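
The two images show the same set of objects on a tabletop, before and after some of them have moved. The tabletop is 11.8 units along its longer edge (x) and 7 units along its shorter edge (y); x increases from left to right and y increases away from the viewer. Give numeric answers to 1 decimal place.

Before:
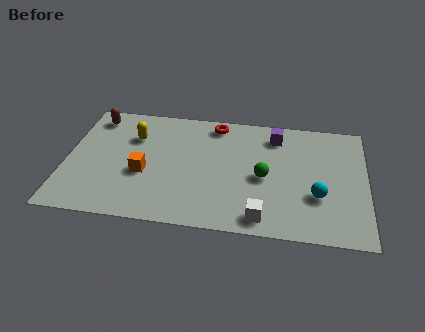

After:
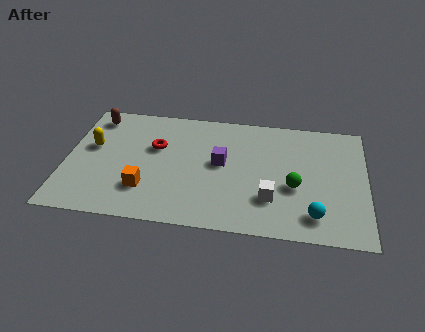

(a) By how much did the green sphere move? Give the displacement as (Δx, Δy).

(1.2, -0.4)

The green sphere was at about (7.8, 3.2) and moved to about (9.0, 2.8).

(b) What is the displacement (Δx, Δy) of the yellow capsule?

(-1.6, -0.8)

The yellow capsule was at about (2.6, 4.9) and moved to about (1.0, 4.1).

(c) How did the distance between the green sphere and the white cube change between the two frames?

-1.1

Before: roughly 2.3 units apart; after: 1.2. That's 1.1 units closer together.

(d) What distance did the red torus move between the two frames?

2.9

The red torus was near (5.8, 6.1) before and (3.5, 4.4) after, so it travelled √(2.3² + 1.7²) ≈ 2.9 units.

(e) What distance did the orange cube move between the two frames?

0.9

From (3.1, 2.8) to (3.2, 1.9), the orange cube covered √(0.1² + 0.9²) ≈ 0.9 units.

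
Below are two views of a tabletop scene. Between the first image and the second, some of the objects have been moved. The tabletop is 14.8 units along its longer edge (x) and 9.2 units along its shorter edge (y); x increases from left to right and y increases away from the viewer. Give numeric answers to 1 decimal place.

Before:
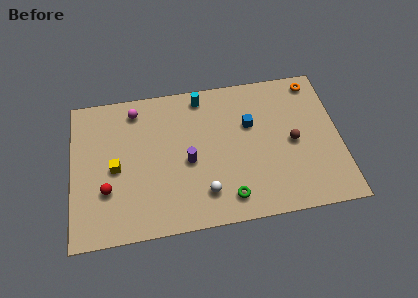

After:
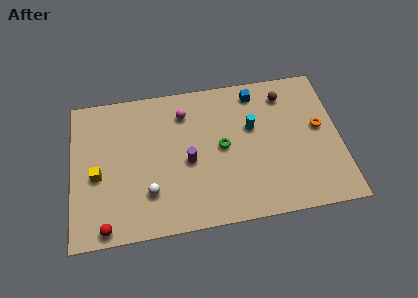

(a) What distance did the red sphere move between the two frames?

2.2

The red sphere was near (1.9, 3.0) before and (1.8, 0.8) after, so it travelled √(0.1² + 2.2²) ≈ 2.2 units.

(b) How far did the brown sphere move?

3.1

From (12.2, 4.4) to (11.9, 7.5), the brown sphere covered √(0.3² + 3.1²) ≈ 3.1 units.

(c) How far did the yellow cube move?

1.0

From (2.4, 4.3) to (1.4, 4.0), the yellow cube covered √(1.0² + 0.3²) ≈ 1.0 units.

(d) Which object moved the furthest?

the cyan cylinder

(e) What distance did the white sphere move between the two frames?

3.0

From (7.2, 2.0) to (4.2, 2.5), the white sphere covered √(3.0² + 0.5²) ≈ 3.0 units.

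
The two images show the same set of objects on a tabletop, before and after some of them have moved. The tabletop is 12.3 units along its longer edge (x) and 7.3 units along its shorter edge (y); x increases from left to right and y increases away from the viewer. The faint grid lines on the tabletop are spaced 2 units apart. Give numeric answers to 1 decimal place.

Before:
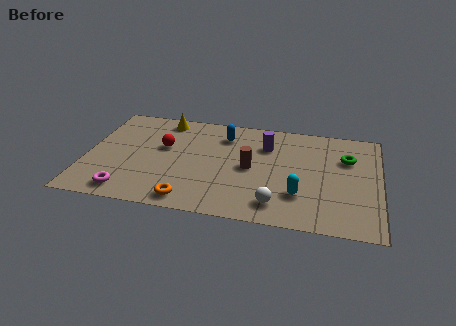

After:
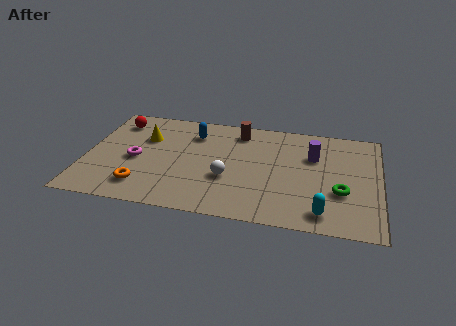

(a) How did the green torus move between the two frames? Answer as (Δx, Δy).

(-0.2, -2.4)

The green torus was at about (10.9, 5.0) and moved to about (10.7, 2.6).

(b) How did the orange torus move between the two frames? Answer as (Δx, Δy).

(-2.0, 0.6)

The orange torus started near (4.5, 0.9) and ended near (2.5, 1.5).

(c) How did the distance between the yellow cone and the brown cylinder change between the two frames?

-0.6

They were about 4.7 units apart before and 4.1 after — 0.6 units closer together.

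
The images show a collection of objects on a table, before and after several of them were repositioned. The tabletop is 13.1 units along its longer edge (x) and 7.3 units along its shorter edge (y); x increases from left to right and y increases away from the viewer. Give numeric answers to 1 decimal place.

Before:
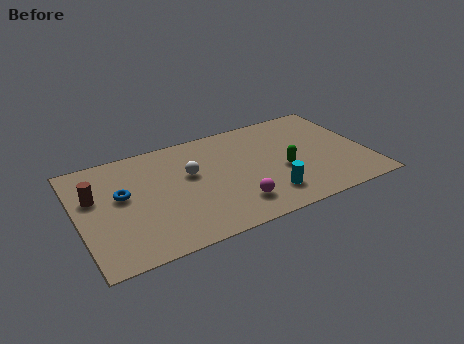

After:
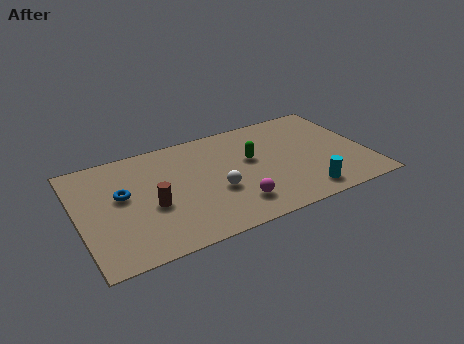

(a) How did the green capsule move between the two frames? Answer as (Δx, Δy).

(-1.3, 1.3)

The green capsule was at about (9.2, 3.0) and moved to about (7.9, 4.3).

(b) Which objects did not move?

the magenta sphere and the blue torus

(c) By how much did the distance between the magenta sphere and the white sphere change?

-1.9

The distance was about 3.3 in the first image and 1.4 in the second, so they moved 1.9 units closer together.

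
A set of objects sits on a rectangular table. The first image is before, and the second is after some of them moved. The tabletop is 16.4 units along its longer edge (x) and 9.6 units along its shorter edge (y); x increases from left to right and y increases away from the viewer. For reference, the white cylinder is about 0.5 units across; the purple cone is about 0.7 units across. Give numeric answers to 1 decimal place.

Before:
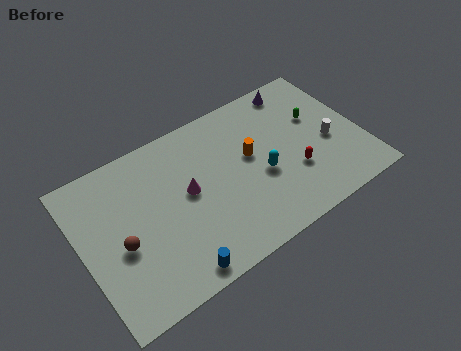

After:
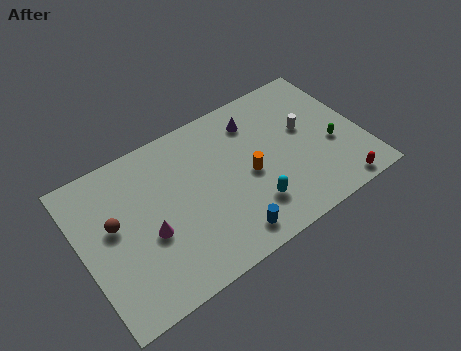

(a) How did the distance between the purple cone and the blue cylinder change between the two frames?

-4.7

Before: roughly 11.5 units apart; after: 6.8. That's 4.7 units closer together.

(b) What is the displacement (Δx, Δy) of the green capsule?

(0.5, -2.2)

From the two frames, the green capsule sits at roughly (14.1, 6.0) before and (14.6, 3.8) after.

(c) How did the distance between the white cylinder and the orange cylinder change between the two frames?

-0.9

They were about 4.7 units apart before and 3.8 after — 0.9 units closer together.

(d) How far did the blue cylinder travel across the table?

3.2

The blue cylinder was near (4.7, 1.0) before and (7.9, 1.4) after, so it travelled √(3.2² + 0.4²) ≈ 3.2 units.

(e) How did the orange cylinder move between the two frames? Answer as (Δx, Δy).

(-0.3, -1.1)

The orange cylinder started near (10.0, 5.5) and ended near (9.7, 4.4).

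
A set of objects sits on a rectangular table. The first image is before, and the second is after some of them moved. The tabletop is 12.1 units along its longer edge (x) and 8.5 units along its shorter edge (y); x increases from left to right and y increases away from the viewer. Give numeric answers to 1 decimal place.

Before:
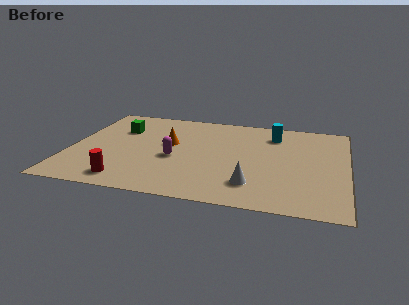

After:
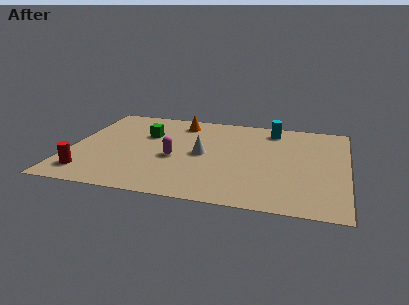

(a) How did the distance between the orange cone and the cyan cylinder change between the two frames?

-0.7

Before: roughly 4.8 units apart; after: 4.1. That's 0.7 units closer together.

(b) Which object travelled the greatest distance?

the white cone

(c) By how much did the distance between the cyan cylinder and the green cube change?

-1.1

The distance was about 6.8 in the first image and 5.7 in the second, so they moved 1.1 units closer together.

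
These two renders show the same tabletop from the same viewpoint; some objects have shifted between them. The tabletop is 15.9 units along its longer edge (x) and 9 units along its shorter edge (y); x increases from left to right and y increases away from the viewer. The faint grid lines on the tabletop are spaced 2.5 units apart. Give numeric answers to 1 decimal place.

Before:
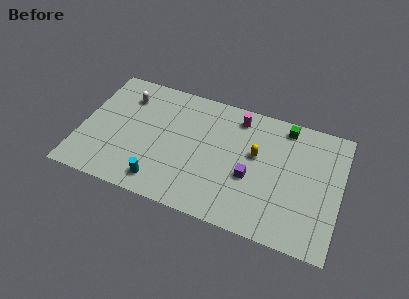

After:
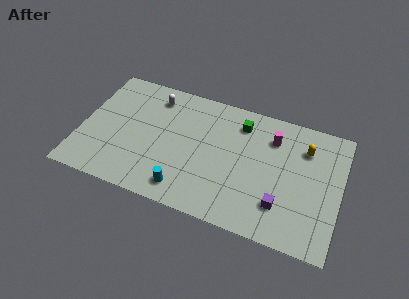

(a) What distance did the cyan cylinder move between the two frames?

1.5

The cyan cylinder was near (5.2, 1.4) before and (6.7, 1.4) after, so it travelled √(1.5² + 0.0²) ≈ 1.5 units.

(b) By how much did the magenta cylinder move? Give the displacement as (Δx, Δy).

(2.2, -0.8)

The magenta cylinder started near (9.4, 7.6) and ended near (11.6, 6.8).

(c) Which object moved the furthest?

the yellow capsule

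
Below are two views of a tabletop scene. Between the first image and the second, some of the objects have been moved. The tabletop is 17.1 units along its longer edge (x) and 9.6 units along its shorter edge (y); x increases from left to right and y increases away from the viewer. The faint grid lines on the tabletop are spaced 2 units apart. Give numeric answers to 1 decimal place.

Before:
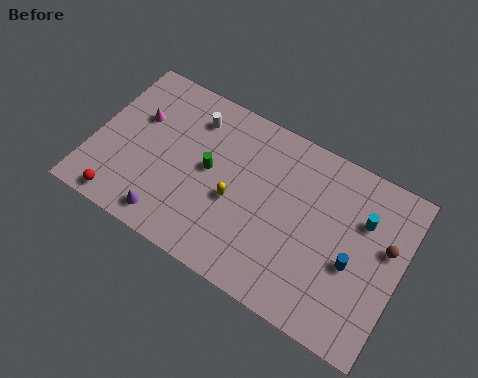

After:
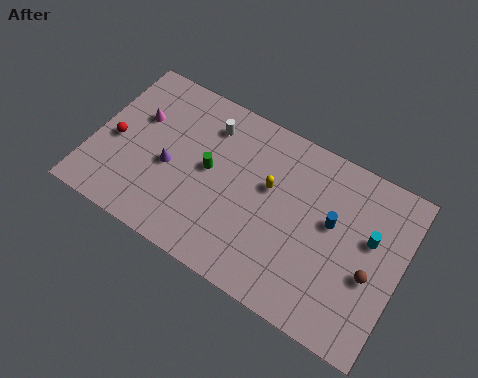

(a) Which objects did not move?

the green cylinder and the magenta cone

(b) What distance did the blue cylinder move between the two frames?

2.1

The blue cylinder moved from about (14.6, 4.0) to (13.2, 5.6), a distance of √(1.4² + 1.6²) ≈ 2.1.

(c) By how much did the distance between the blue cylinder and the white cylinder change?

-2.7

They were about 10.2 units apart before and 7.5 after — 2.7 units closer together.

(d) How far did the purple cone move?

2.9

From (4.7, 1.3) to (4.3, 4.2), the purple cone covered √(0.4² + 2.9²) ≈ 2.9 units.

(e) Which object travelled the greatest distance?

the red sphere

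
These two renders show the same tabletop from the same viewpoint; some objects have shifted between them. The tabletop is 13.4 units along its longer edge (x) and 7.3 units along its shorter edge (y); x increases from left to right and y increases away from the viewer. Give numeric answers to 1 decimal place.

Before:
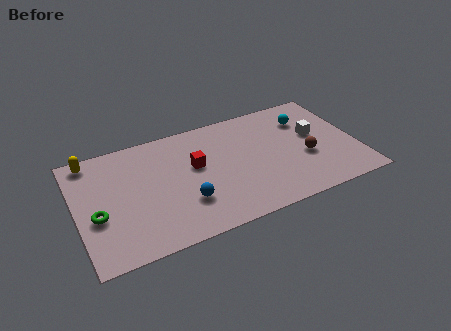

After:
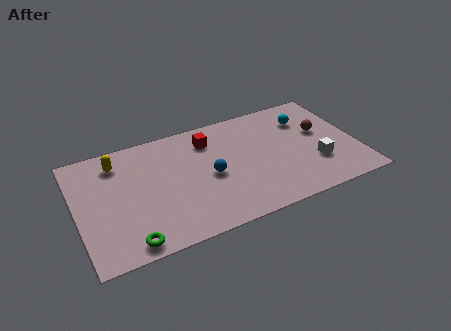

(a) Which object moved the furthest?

the green torus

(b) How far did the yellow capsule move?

1.3

From (0.9, 6.5) to (2.1, 5.9), the yellow capsule covered √(1.2² + 0.6²) ≈ 1.3 units.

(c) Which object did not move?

the cyan sphere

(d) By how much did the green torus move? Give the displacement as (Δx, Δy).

(1.3, -2.1)

From the two frames, the green torus sits at roughly (0.9, 2.9) before and (2.2, 0.8) after.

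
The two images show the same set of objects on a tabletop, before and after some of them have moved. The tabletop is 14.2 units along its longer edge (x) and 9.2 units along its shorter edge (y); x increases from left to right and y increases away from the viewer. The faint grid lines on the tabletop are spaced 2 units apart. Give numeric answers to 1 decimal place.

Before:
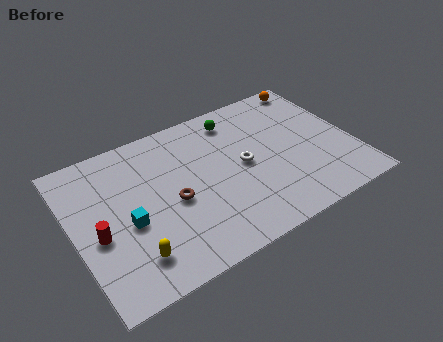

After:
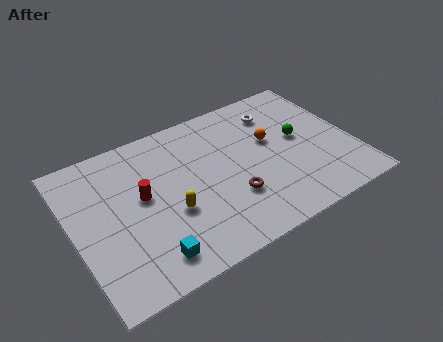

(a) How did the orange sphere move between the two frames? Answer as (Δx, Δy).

(-2.8, -2.8)

The orange sphere was at about (13.0, 8.3) and moved to about (10.2, 5.5).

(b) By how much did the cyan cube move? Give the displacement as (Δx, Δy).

(0.7, -2.4)

The cyan cube was at about (2.6, 3.9) and moved to about (3.3, 1.5).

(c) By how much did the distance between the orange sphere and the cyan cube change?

-3.3

They were about 11.3 units apart before and 8.0 after — 3.3 units closer together.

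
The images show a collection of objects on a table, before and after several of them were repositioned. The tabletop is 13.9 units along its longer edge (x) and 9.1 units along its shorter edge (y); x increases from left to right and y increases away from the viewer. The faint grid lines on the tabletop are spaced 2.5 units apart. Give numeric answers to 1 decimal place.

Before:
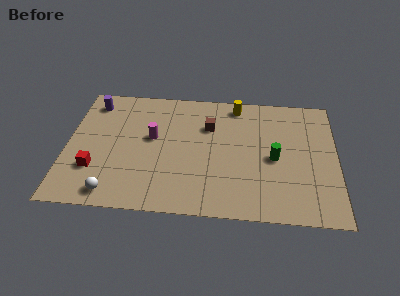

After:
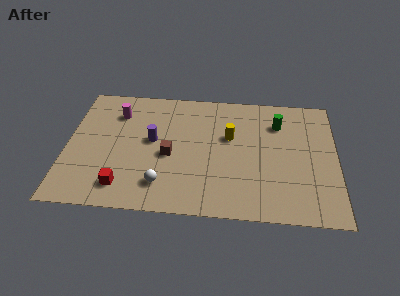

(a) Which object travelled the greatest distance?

the purple cylinder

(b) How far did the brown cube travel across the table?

3.0

The brown cube was near (7.3, 6.3) before and (5.3, 4.0) after, so it travelled √(2.0² + 2.3²) ≈ 3.0 units.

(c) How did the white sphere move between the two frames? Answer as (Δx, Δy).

(2.5, 0.8)

From the two frames, the white sphere sits at roughly (2.5, 1.1) before and (5.0, 1.9) after.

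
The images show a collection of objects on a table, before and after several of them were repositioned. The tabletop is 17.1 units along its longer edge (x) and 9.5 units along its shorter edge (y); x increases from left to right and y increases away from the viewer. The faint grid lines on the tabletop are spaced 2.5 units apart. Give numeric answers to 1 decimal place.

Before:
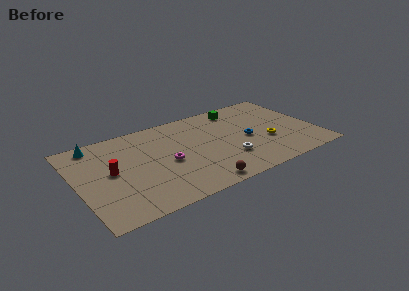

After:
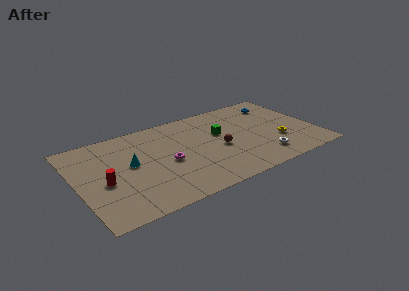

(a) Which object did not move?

the magenta torus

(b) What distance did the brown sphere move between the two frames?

3.8

The brown sphere was near (8.1, 1.0) before and (10.1, 4.2) after, so it travelled √(2.0² + 3.2²) ≈ 3.8 units.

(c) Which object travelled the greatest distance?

the blue torus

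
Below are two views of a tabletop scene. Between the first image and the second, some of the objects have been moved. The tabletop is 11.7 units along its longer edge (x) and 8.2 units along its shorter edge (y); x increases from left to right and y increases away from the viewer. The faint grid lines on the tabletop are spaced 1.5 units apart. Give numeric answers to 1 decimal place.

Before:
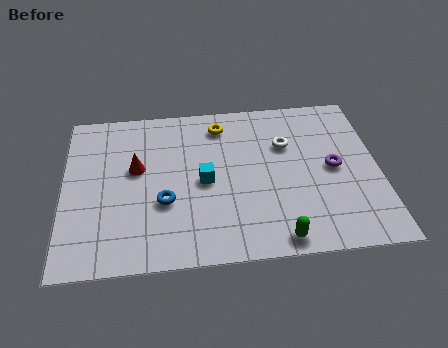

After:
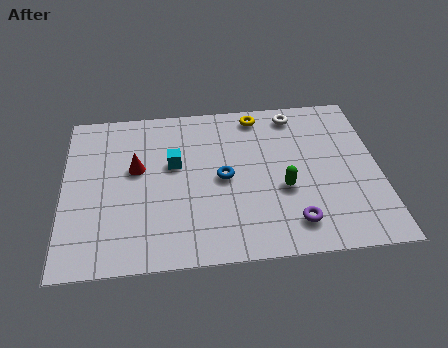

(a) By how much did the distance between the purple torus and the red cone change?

-0.7

The distance was about 7.3 in the first image and 6.6 in the second, so they moved 0.7 units closer together.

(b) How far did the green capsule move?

2.4

The green capsule was near (7.8, 0.8) before and (8.1, 3.2) after, so it travelled √(0.3² + 2.4²) ≈ 2.4 units.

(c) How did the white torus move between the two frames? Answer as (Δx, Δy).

(0.4, 1.6)

From the two frames, the white torus sits at roughly (8.3, 5.5) before and (8.7, 7.1) after.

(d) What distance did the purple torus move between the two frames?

3.1

The purple torus moved from about (10.0, 4.1) to (8.4, 1.5), a distance of √(1.6² + 2.6²) ≈ 3.1.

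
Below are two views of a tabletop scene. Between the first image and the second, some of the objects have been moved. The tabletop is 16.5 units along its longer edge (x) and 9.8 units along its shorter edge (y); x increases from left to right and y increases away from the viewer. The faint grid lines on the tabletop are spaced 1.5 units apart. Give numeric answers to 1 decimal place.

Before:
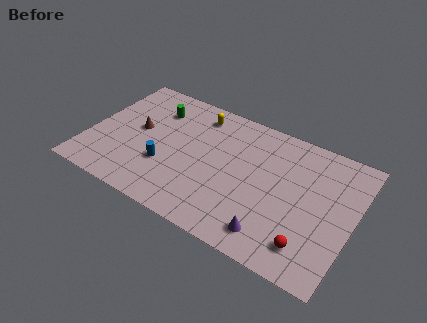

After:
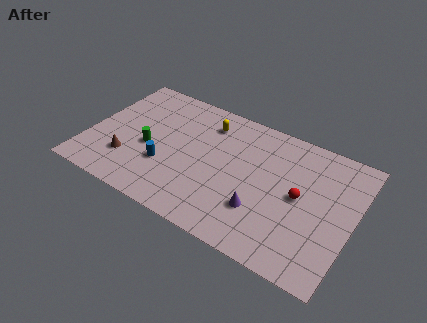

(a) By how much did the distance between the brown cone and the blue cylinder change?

-0.5

The distance was about 2.9 in the first image and 2.4 in the second, so they moved 0.5 units closer together.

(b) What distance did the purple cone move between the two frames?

1.6

The purple cone was near (12.0, 1.6) before and (11.1, 2.9) after, so it travelled √(0.9² + 1.3²) ≈ 1.6 units.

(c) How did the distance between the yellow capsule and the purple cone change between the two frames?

-2.3

The distance was about 8.7 in the first image and 6.4 in the second, so they moved 2.3 units closer together.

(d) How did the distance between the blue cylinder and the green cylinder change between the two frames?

-2.8

Before: roughly 4.3 units apart; after: 1.5. That's 2.8 units closer together.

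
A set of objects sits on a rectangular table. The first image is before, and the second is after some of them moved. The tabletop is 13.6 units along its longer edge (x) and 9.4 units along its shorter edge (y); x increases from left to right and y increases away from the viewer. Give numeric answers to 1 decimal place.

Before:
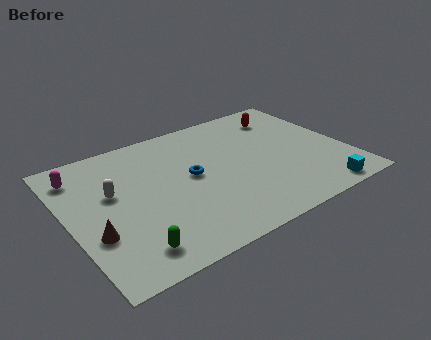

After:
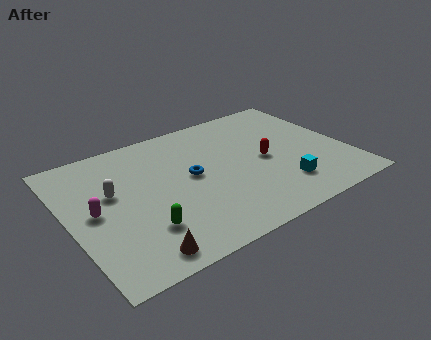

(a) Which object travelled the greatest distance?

the red capsule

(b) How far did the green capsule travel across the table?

1.3

The green capsule moved from about (2.4, 1.5) to (3.2, 2.5), a distance of √(0.8² + 1.0²) ≈ 1.3.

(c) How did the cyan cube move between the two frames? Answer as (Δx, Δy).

(-1.6, 1.3)

The cyan cube started near (11.6, 0.9) and ended near (10.0, 2.2).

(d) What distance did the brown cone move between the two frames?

2.7

The brown cone was near (1.0, 3.2) before and (2.7, 1.1) after, so it travelled √(1.7² + 2.1²) ≈ 2.7 units.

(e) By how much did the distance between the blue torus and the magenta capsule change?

-0.9

They were about 5.7 units apart before and 4.8 after — 0.9 units closer together.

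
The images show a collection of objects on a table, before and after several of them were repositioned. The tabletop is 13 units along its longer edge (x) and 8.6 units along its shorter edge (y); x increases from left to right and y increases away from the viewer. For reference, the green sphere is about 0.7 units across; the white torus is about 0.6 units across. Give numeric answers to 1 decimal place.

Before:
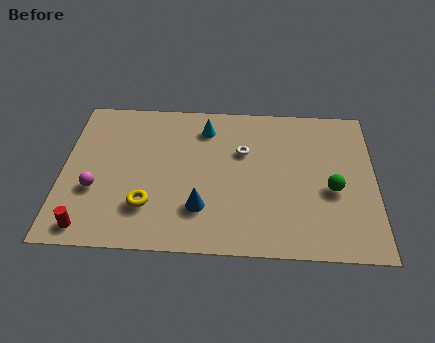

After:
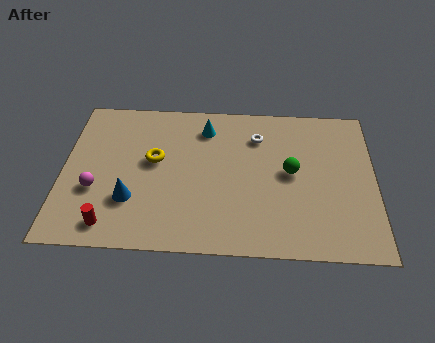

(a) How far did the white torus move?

1.1

The white torus moved from about (7.5, 5.6) to (8.1, 6.5), a distance of √(0.6² + 0.9²) ≈ 1.1.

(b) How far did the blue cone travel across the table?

2.9

The blue cone was near (5.8, 2.3) before and (2.9, 2.6) after, so it travelled √(2.9² + 0.3²) ≈ 2.9 units.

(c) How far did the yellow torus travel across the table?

2.6

From (3.6, 2.3) to (3.8, 4.9), the yellow torus covered √(0.2² + 2.6²) ≈ 2.6 units.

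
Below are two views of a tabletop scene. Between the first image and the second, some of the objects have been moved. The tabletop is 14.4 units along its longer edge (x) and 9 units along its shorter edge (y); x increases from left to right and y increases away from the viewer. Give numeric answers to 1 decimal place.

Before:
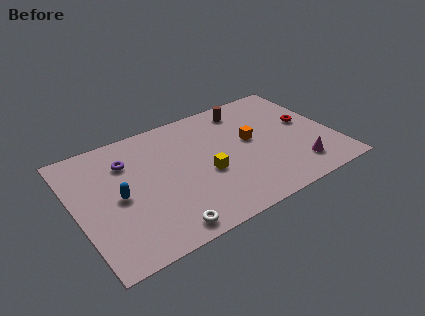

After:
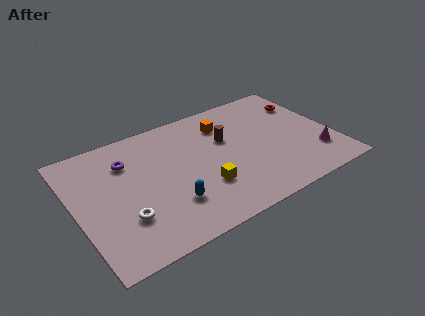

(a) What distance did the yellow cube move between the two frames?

0.9

The yellow cube moved from about (7.1, 3.7) to (6.8, 2.8), a distance of √(0.3² + 0.9²) ≈ 0.9.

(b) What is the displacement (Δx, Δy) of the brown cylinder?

(-1.4, -1.9)

From the two frames, the brown cylinder sits at roughly (10.0, 7.6) before and (8.6, 5.7) after.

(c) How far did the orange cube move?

2.2

The orange cube was near (9.9, 5.0) before and (8.7, 6.9) after, so it travelled √(1.2² + 1.9²) ≈ 2.2 units.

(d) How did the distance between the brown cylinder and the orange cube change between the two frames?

-1.4

They were about 2.6 units apart before and 1.2 after — 1.4 units closer together.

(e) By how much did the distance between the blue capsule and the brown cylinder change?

-3.5

Before: roughly 8.4 units apart; after: 4.9. That's 3.5 units closer together.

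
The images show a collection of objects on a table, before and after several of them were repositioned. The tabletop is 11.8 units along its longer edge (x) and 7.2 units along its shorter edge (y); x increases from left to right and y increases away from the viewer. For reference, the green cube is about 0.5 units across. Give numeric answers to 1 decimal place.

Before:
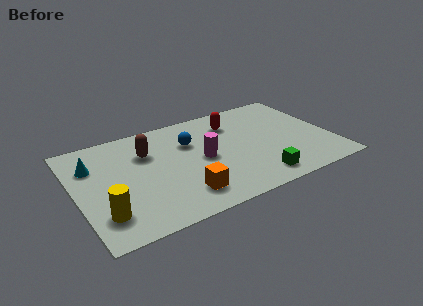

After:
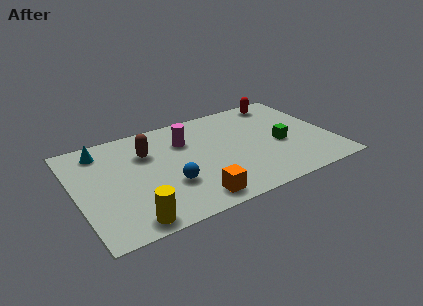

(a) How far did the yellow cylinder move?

1.4

The yellow cylinder moved from about (1.0, 1.7) to (2.1, 0.8), a distance of √(1.1² + 0.9²) ≈ 1.4.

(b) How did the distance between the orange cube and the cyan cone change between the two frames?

+1.0

The distance was about 5.2 in the first image and 6.2 in the second, so they moved 1.0 units further apart.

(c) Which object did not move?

the brown capsule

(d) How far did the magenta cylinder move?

1.7

The magenta cylinder moved from about (5.8, 3.5) to (5.2, 5.1), a distance of √(0.6² + 1.6²) ≈ 1.7.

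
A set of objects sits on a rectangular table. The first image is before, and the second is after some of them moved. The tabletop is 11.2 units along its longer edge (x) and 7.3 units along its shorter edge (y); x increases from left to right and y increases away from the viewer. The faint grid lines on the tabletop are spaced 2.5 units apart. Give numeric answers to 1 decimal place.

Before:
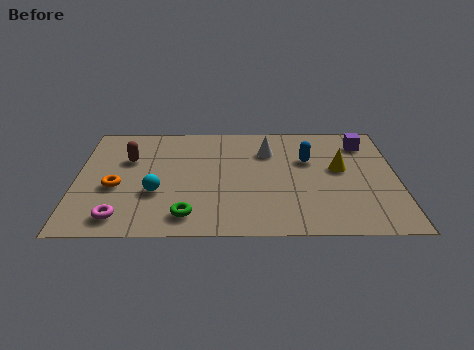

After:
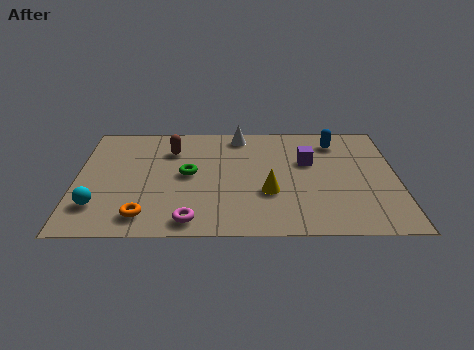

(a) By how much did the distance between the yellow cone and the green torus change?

-3.0

The distance was about 6.0 in the first image and 3.0 in the second, so they moved 3.0 units closer together.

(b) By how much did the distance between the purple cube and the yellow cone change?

+0.5

Before: roughly 1.9 units apart; after: 2.4. That's 0.5 units further apart.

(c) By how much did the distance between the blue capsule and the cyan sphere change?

+3.6

They were about 5.7 units apart before and 9.3 after — 3.6 units further apart.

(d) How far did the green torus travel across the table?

2.6

The green torus moved from about (3.9, 1.2) to (3.9, 3.8), a distance of √(0.0² + 2.6²) ≈ 2.6.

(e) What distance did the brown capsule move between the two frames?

1.6

The brown capsule was near (1.8, 4.8) before and (3.3, 5.4) after, so it travelled √(1.5² + 0.6²) ≈ 1.6 units.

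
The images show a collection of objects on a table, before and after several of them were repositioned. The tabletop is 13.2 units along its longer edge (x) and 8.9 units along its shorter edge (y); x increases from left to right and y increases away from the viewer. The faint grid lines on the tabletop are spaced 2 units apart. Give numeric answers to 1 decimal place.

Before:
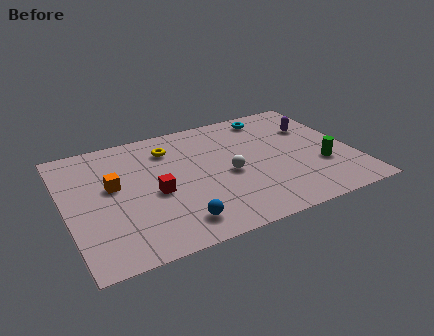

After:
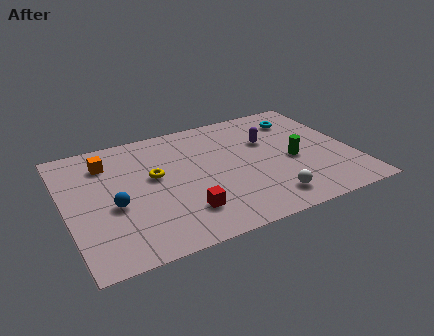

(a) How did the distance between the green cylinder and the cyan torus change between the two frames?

-1.8

They were about 5.0 units apart before and 3.2 after — 1.8 units closer together.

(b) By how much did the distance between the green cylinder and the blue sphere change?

+1.2

The distance was about 7.1 in the first image and 8.3 in the second, so they moved 1.2 units further apart.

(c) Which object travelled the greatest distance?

the blue sphere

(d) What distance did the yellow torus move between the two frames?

2.0

From (5.0, 6.9) to (4.1, 5.1), the yellow torus covered √(0.9² + 1.8²) ≈ 2.0 units.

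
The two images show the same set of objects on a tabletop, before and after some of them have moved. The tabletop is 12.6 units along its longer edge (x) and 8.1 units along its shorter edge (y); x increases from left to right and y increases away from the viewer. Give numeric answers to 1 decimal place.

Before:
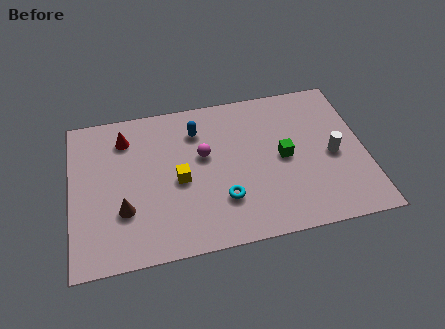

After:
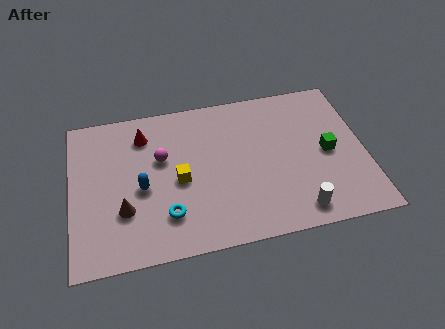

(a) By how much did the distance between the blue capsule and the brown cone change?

-3.6

Before: roughly 4.9 units apart; after: 1.3. That's 3.6 units closer together.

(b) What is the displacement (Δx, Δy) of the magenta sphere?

(-1.8, 0.2)

The magenta sphere was at about (5.7, 4.8) and moved to about (3.9, 5.0).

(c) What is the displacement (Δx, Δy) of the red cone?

(0.8, 0.0)

The red cone started near (2.4, 6.4) and ended near (3.2, 6.4).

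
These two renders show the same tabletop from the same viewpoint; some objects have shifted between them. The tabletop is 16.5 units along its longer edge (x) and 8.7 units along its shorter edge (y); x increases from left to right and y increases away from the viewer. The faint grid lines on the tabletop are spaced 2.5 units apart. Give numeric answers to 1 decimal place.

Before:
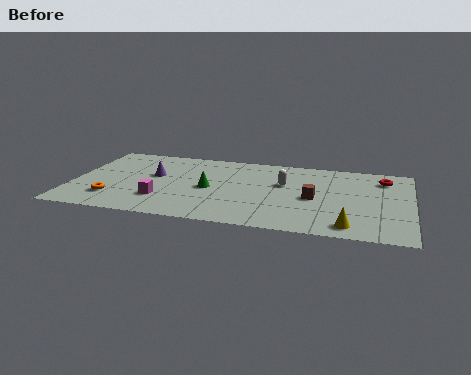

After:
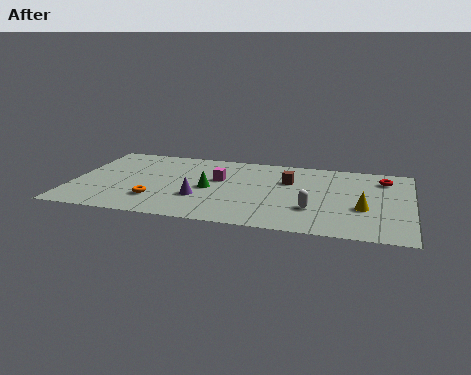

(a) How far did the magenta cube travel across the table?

3.9

From (4.5, 2.4) to (7.1, 5.3), the magenta cube covered √(2.6² + 2.9²) ≈ 3.9 units.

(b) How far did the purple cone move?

3.3

The purple cone was near (3.9, 5.1) before and (6.3, 2.9) after, so it travelled √(2.4² + 2.2²) ≈ 3.3 units.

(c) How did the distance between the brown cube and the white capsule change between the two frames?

+1.3

The distance was about 2.1 in the first image and 3.4 in the second, so they moved 1.3 units further apart.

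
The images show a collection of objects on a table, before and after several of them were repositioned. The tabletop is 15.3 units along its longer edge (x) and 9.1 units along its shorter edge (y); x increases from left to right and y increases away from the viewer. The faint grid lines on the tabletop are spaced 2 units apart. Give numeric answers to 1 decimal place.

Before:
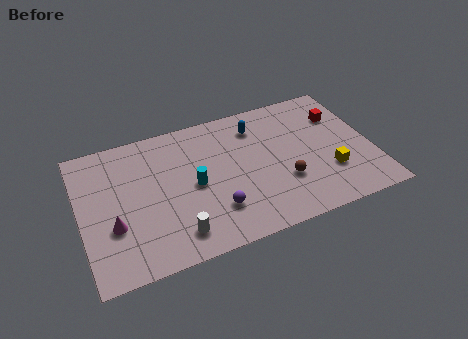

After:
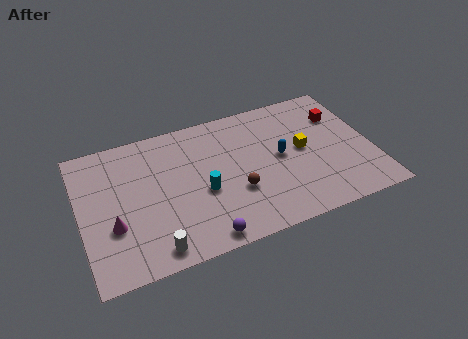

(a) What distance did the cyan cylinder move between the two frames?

0.7

The cyan cylinder moved from about (5.9, 4.4) to (6.3, 3.8), a distance of √(0.4² + 0.6²) ≈ 0.7.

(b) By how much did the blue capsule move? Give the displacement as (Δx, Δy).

(1.0, -2.5)

The blue capsule started near (9.5, 7.2) and ended near (10.5, 4.7).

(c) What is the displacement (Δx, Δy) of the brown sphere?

(-2.5, 0.2)

The brown sphere was at about (10.5, 3.0) and moved to about (8.0, 3.2).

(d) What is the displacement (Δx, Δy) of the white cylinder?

(-1.2, -0.5)

The white cylinder was at about (4.7, 1.6) and moved to about (3.5, 1.1).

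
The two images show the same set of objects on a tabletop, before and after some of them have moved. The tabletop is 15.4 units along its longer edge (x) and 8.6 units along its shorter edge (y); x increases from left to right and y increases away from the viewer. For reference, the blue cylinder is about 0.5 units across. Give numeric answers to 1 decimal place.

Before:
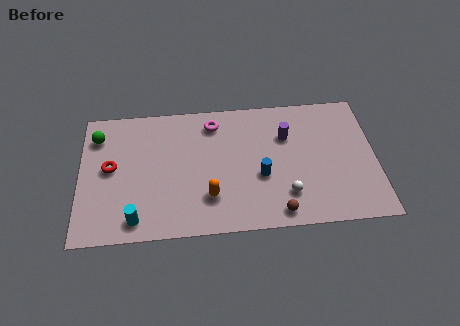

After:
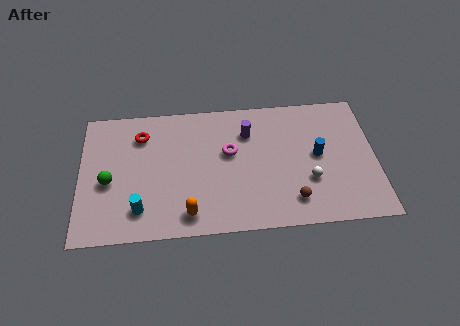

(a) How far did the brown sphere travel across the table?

1.1

The brown sphere was near (10.2, 1.0) before and (11.0, 1.7) after, so it travelled √(0.8² + 0.7²) ≈ 1.1 units.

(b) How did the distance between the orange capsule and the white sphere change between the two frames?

+2.5

They were about 4.0 units apart before and 6.5 after — 2.5 units further apart.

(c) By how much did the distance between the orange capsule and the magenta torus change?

-0.4

They were about 4.8 units apart before and 4.4 after — 0.4 units closer together.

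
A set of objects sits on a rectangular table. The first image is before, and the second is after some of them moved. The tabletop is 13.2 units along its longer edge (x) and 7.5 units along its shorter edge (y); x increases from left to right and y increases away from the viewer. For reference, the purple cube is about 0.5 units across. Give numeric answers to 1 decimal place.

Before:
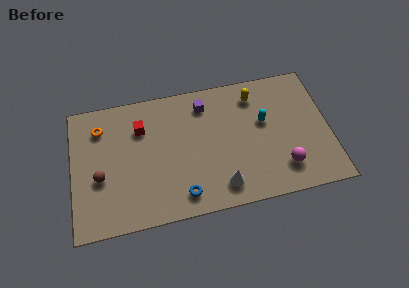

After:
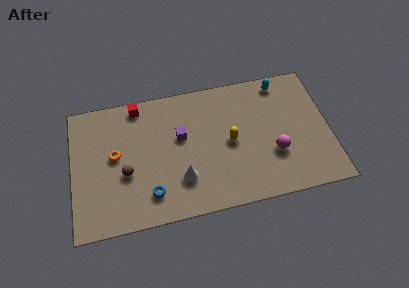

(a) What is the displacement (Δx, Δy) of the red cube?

(-0.1, 1.3)

From the two frames, the red cube sits at roughly (3.6, 5.4) before and (3.5, 6.7) after.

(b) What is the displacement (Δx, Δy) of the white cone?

(-2.0, 0.8)

The white cone started near (7.5, 1.3) and ended near (5.5, 2.1).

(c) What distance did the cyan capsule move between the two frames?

2.3

From (9.9, 4.5) to (10.9, 6.6), the cyan capsule covered √(1.0² + 2.1²) ≈ 2.3 units.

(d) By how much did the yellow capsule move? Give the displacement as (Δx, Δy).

(-1.4, -2.4)

The yellow capsule started near (9.5, 6.1) and ended near (8.1, 3.7).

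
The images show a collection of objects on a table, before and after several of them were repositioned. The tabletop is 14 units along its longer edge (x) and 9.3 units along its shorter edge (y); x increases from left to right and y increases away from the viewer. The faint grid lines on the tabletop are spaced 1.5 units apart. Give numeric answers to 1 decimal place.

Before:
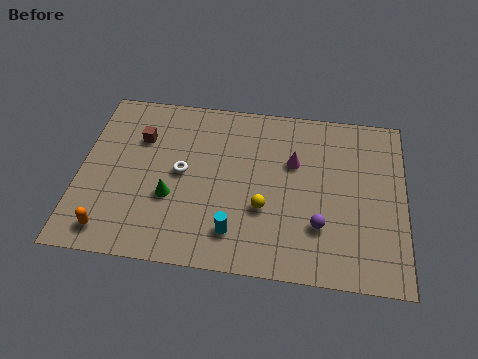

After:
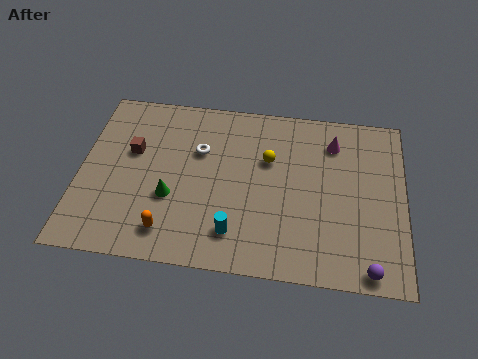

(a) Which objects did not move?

the green cone and the cyan cylinder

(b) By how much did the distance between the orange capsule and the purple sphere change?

-0.5

The distance was about 9.0 in the first image and 8.5 in the second, so they moved 0.5 units closer together.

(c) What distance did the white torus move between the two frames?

1.5

From (4.4, 4.8) to (5.1, 6.1), the white torus covered √(0.7² + 1.3²) ≈ 1.5 units.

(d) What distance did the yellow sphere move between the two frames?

2.7

The yellow sphere was near (8.0, 3.3) before and (8.1, 6.0) after, so it travelled √(0.1² + 2.7²) ≈ 2.7 units.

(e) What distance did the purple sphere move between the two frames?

2.8

From (10.4, 2.7) to (12.5, 0.8), the purple sphere covered √(2.1² + 1.9²) ≈ 2.8 units.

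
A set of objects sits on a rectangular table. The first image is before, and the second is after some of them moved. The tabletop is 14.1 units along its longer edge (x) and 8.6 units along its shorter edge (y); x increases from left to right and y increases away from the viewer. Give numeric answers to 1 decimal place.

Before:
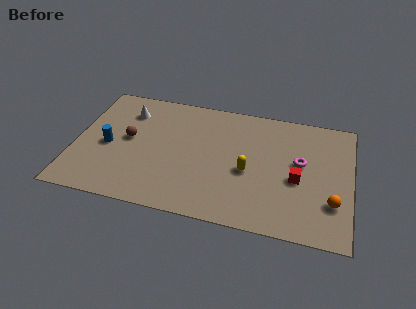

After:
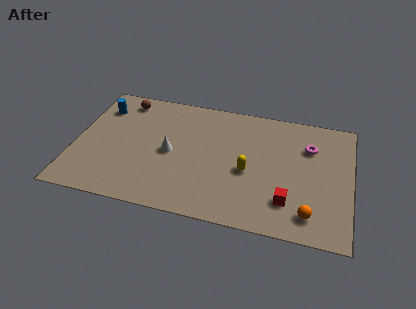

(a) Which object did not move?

the yellow capsule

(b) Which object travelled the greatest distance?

the white cone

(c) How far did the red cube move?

1.6

The red cube was near (11.4, 3.7) before and (11.0, 2.1) after, so it travelled √(0.4² + 1.6²) ≈ 1.6 units.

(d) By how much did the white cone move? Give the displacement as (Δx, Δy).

(2.4, -2.5)

From the two frames, the white cone sits at roughly (2.5, 6.6) before and (4.9, 4.1) after.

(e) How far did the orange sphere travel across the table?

1.5

From (13.2, 2.5) to (12.1, 1.5), the orange sphere covered √(1.1² + 1.0²) ≈ 1.5 units.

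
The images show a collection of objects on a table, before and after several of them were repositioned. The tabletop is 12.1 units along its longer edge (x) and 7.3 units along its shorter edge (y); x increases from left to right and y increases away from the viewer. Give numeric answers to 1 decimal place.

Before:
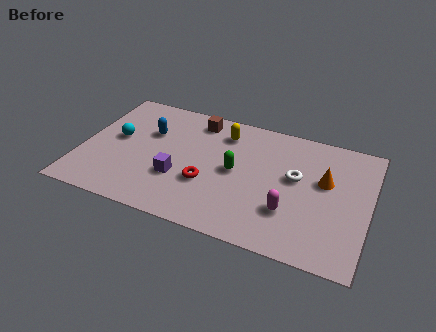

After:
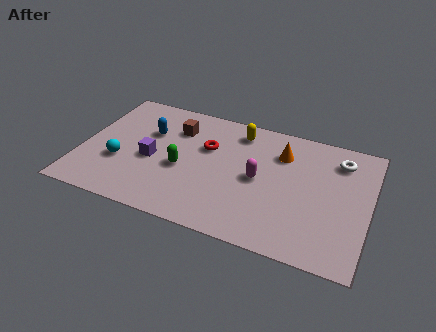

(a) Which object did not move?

the blue capsule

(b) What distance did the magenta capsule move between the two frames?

2.0

From (8.9, 2.2) to (7.5, 3.6), the magenta capsule covered √(1.4² + 1.4²) ≈ 2.0 units.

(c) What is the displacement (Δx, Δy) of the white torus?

(1.7, 1.6)

From the two frames, the white torus sits at roughly (9.0, 4.2) before and (10.7, 5.8) after.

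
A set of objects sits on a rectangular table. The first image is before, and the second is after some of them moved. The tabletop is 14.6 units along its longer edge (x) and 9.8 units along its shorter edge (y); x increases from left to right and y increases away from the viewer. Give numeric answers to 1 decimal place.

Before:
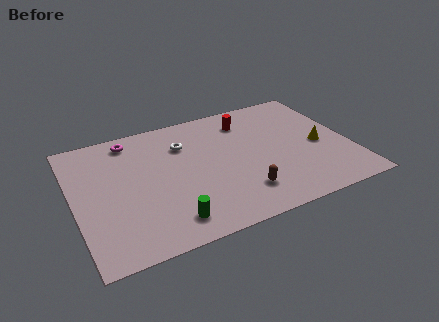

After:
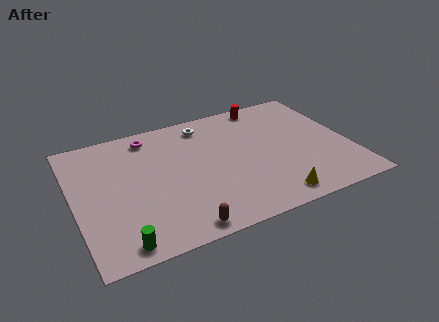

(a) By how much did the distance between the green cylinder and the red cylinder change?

+3.8

They were about 7.9 units apart before and 11.7 after — 3.8 units further apart.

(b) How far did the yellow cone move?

4.4

The yellow cone was near (13.0, 4.4) before and (10.0, 1.2) after, so it travelled √(3.0² + 3.2²) ≈ 4.4 units.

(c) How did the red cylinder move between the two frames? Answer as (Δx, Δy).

(1.2, 1.0)

The red cylinder was at about (9.5, 7.8) and moved to about (10.7, 8.8).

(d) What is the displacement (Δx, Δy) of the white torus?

(1.3, 1.2)

The white torus started near (6.0, 7.1) and ended near (7.3, 8.3).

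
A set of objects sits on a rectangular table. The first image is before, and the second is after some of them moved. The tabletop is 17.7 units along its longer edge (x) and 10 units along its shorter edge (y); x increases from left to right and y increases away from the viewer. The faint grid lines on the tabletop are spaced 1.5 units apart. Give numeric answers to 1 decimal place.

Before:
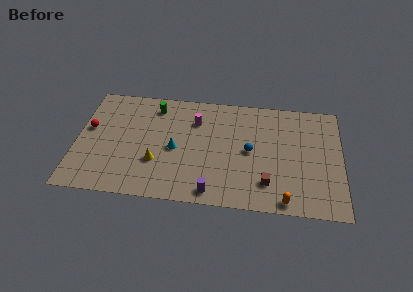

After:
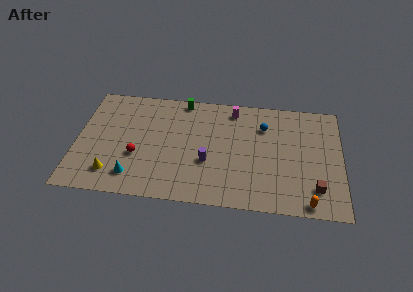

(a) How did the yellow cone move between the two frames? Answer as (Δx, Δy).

(-2.9, -1.3)

The yellow cone started near (5.4, 3.3) and ended near (2.5, 2.0).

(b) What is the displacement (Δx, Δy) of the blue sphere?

(0.9, 2.3)

The blue sphere started near (11.6, 5.0) and ended near (12.5, 7.3).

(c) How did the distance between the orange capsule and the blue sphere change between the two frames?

+2.3

They were about 4.8 units apart before and 7.1 after — 2.3 units further apart.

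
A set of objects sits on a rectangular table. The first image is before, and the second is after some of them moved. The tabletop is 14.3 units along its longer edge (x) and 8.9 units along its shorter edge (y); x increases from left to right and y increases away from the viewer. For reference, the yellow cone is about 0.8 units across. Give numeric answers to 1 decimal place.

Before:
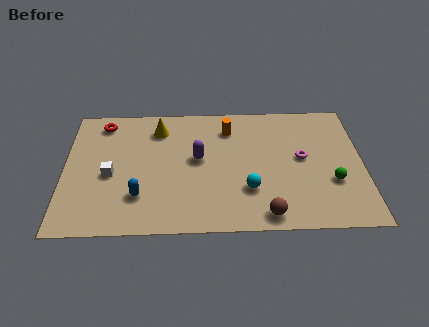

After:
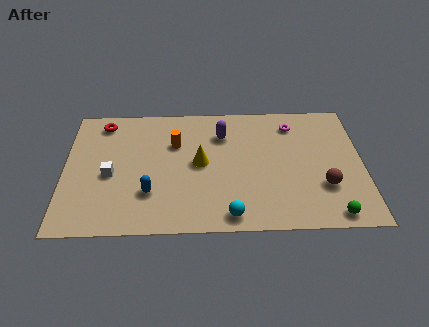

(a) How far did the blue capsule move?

0.5

The blue capsule was near (3.6, 2.4) before and (4.1, 2.6) after, so it travelled √(0.5² + 0.2²) ≈ 0.5 units.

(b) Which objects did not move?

the red torus and the white cube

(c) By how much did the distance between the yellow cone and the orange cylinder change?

-1.6

Before: roughly 3.4 units apart; after: 1.8. That's 1.6 units closer together.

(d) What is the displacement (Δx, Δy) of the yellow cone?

(2.0, -2.5)

The yellow cone started near (4.5, 7.1) and ended near (6.5, 4.6).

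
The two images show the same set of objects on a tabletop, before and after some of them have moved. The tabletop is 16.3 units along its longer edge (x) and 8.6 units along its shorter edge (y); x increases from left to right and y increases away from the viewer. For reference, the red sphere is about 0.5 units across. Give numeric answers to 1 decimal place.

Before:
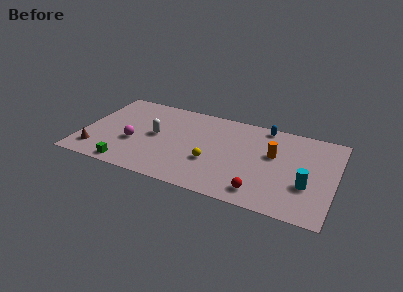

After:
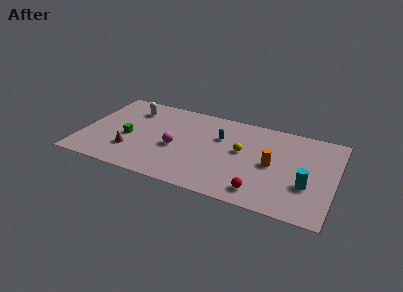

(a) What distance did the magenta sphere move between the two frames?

2.7

From (3.4, 3.3) to (6.1, 3.7), the magenta sphere covered √(2.7² + 0.4²) ≈ 2.7 units.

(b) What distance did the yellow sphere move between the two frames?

2.5

The yellow sphere moved from about (8.5, 3.1) to (10.3, 4.8), a distance of √(1.8² + 1.7²) ≈ 2.5.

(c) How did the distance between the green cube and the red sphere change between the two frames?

+0.6

The distance was about 8.5 in the first image and 9.1 in the second, so they moved 0.6 units further apart.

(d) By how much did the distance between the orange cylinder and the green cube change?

-0.7

Before: roughly 10.0 units apart; after: 9.3. That's 0.7 units closer together.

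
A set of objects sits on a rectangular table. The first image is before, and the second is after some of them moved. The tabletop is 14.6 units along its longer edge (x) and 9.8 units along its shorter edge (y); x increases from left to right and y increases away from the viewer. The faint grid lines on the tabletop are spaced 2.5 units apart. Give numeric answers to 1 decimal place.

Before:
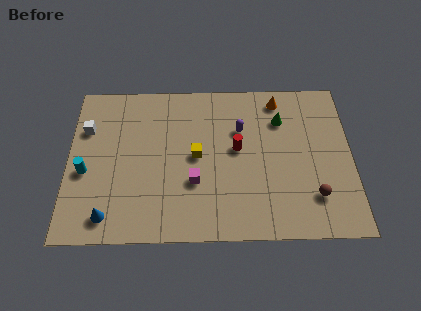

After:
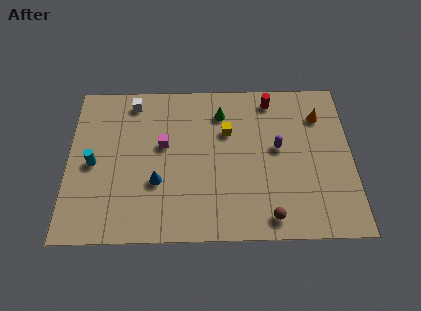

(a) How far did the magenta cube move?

2.8

The magenta cube moved from about (6.5, 3.4) to (4.9, 5.7), a distance of √(1.6² + 2.3²) ≈ 2.8.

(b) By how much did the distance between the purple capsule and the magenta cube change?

+1.9

They were about 4.0 units apart before and 5.9 after — 1.9 units further apart.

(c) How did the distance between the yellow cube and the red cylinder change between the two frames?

+0.9

The distance was about 2.1 in the first image and 3.0 in the second, so they moved 0.9 units further apart.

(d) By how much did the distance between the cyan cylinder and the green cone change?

-3.3

They were about 10.6 units apart before and 7.3 after — 3.3 units closer together.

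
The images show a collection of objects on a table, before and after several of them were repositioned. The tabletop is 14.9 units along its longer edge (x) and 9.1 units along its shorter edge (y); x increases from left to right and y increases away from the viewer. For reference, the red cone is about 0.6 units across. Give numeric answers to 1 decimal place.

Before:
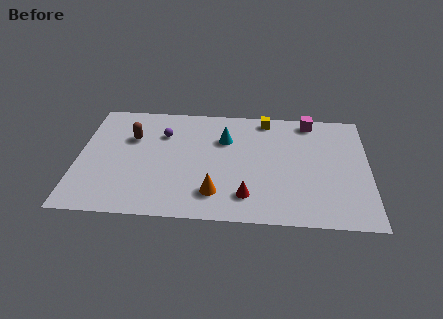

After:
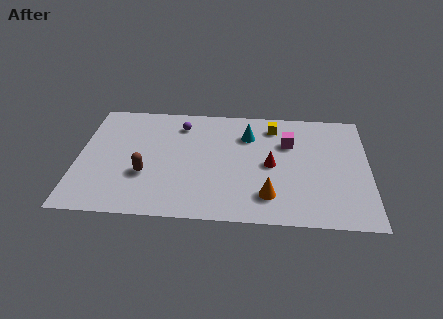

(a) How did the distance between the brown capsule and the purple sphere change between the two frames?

+2.8

The distance was about 1.6 in the first image and 4.4 in the second, so they moved 2.8 units further apart.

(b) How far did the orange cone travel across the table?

2.7

The orange cone moved from about (7.1, 2.0) to (9.8, 2.0), a distance of √(2.7² + 0.0²) ≈ 2.7.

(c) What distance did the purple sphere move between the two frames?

1.2

From (4.3, 6.5) to (5.2, 7.3), the purple sphere covered √(0.9² + 0.8²) ≈ 1.2 units.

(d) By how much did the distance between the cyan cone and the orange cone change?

+0.5

The distance was about 4.3 in the first image and 4.8 in the second, so they moved 0.5 units further apart.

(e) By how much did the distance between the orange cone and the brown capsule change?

+0.4

The distance was about 6.0 in the first image and 6.4 in the second, so they moved 0.4 units further apart.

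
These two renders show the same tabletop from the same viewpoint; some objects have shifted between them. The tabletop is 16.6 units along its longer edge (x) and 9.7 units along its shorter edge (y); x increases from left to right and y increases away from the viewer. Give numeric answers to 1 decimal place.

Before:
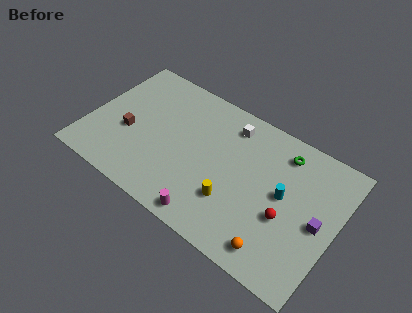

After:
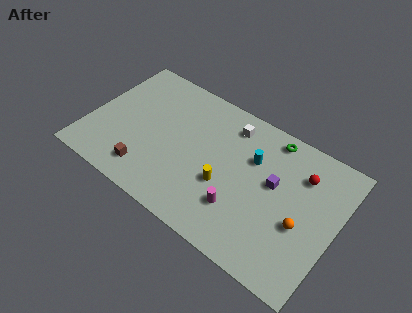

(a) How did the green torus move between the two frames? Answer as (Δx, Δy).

(-0.9, 0.6)

From the two frames, the green torus sits at roughly (12.6, 8.0) before and (11.7, 8.6) after.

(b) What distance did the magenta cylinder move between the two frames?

2.4

The magenta cylinder was near (8.9, 1.0) before and (10.6, 2.7) after, so it travelled √(1.7² + 1.7²) ≈ 2.4 units.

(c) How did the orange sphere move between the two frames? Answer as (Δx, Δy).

(1.2, 2.5)

From the two frames, the orange sphere sits at roughly (13.3, 1.4) before and (14.5, 3.9) after.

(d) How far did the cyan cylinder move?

2.6

The cyan cylinder was near (13.1, 5.2) before and (10.8, 6.5) after, so it travelled √(2.3² + 1.3²) ≈ 2.6 units.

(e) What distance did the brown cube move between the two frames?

2.7

The brown cube moved from about (2.7, 3.9) to (4.4, 1.8), a distance of √(1.7² + 2.1²) ≈ 2.7.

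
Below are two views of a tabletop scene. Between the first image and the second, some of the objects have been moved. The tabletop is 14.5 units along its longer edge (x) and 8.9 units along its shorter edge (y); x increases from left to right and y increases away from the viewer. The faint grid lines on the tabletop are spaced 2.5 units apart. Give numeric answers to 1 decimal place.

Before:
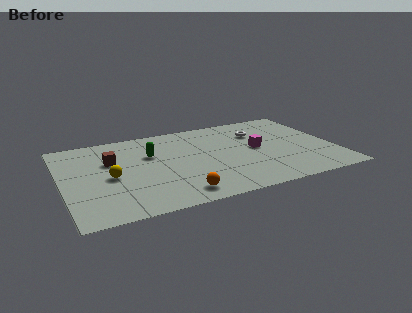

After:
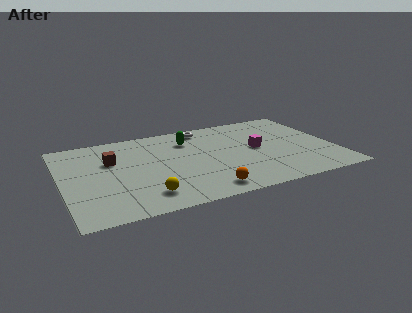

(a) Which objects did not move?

the brown cube and the magenta cube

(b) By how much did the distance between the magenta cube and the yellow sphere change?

-1.0

They were about 7.9 units apart before and 6.9 after — 1.0 units closer together.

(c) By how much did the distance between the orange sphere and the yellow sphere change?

-1.2

They were about 4.3 units apart before and 3.1 after — 1.2 units closer together.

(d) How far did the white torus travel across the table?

3.1

The white torus was near (10.7, 6.4) before and (7.9, 7.8) after, so it travelled √(2.8² + 1.4²) ≈ 3.1 units.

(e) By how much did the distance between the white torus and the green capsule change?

-4.4

The distance was about 5.9 in the first image and 1.5 in the second, so they moved 4.4 units closer together.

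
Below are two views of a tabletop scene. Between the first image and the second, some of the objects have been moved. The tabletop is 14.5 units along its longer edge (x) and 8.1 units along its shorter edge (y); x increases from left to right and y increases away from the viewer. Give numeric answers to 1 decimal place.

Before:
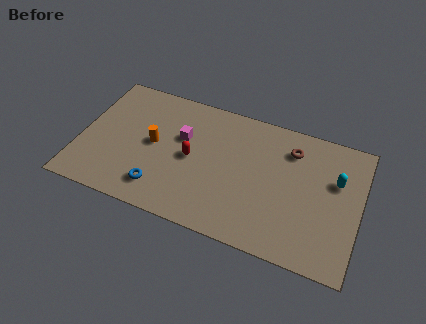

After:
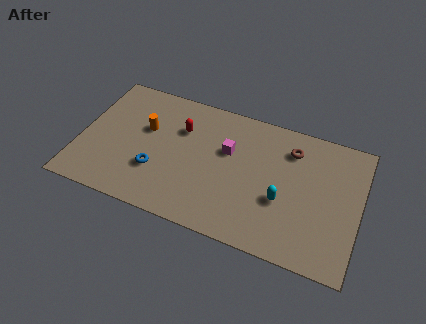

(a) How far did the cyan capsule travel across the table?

3.3

From (13.2, 5.2) to (10.6, 3.1), the cyan capsule covered √(2.6² + 2.1²) ≈ 3.3 units.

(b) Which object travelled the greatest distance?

the cyan capsule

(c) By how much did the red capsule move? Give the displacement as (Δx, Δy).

(-0.7, 1.6)

The red capsule was at about (5.8, 4.0) and moved to about (5.1, 5.6).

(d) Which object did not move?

the brown torus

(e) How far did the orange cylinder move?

0.9

The orange cylinder moved from about (3.8, 4.2) to (3.3, 5.0), a distance of √(0.5² + 0.8²) ≈ 0.9.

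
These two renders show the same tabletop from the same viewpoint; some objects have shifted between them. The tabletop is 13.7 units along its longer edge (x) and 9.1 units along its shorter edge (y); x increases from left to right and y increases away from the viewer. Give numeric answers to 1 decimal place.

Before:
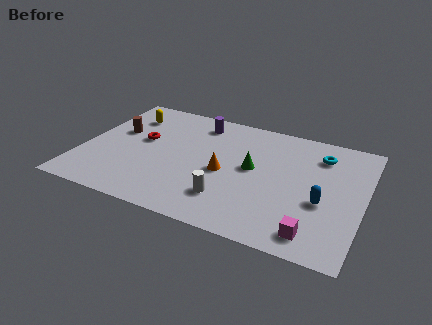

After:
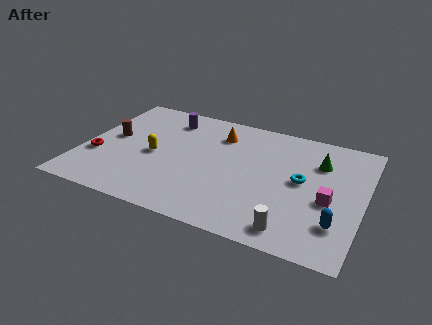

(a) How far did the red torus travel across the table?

2.8

From (2.8, 5.2) to (0.8, 3.2), the red torus covered √(2.0² + 2.0²) ≈ 2.8 units.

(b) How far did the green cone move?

3.5

The green cone was near (8.3, 4.9) before and (11.4, 6.5) after, so it travelled √(3.1² + 1.6²) ≈ 3.5 units.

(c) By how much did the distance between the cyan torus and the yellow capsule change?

-2.4

The distance was about 9.6 in the first image and 7.2 in the second, so they moved 2.4 units closer together.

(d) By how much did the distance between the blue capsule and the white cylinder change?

-2.3

They were about 4.6 units apart before and 2.3 after — 2.3 units closer together.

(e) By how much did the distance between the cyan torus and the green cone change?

-2.0

Before: roughly 3.8 units apart; after: 1.8. That's 2.0 units closer together.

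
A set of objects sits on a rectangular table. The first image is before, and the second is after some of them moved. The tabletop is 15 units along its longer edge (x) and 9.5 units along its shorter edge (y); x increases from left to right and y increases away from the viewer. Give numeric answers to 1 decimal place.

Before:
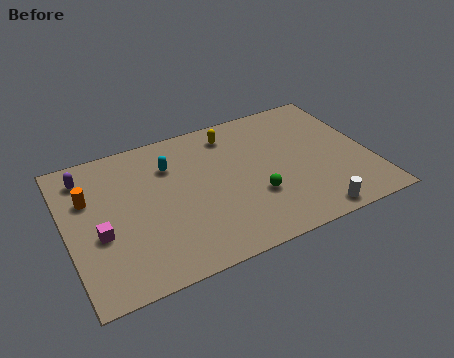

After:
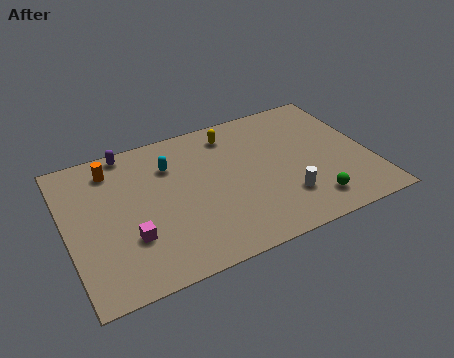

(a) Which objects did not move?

the yellow capsule and the cyan capsule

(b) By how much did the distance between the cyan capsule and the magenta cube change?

-0.3

Before: roughly 4.9 units apart; after: 4.6. That's 0.3 units closer together.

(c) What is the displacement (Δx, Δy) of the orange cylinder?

(1.3, 1.5)

The orange cylinder was at about (1.2, 6.3) and moved to about (2.5, 7.8).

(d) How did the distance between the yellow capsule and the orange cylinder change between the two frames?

-1.5

They were about 7.5 units apart before and 6.0 after — 1.5 units closer together.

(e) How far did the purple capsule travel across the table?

2.4

From (1.2, 7.8) to (3.4, 8.7), the purple capsule covered √(2.2² + 0.9²) ≈ 2.4 units.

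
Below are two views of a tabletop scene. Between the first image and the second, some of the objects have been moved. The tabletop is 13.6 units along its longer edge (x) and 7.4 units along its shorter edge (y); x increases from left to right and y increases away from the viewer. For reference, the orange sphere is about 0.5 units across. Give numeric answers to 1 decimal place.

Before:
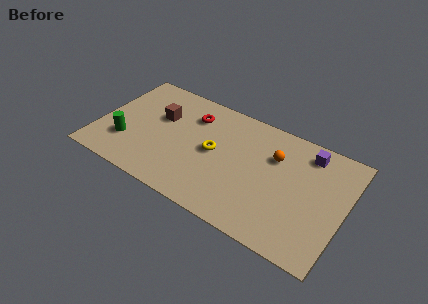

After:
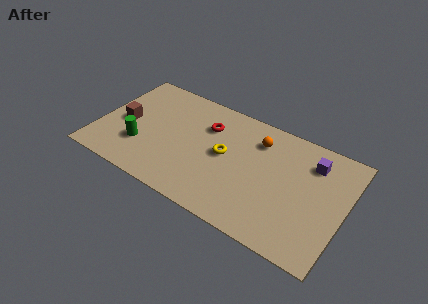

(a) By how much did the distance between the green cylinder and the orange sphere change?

-1.4

Before: roughly 8.4 units apart; after: 7.0. That's 1.4 units closer together.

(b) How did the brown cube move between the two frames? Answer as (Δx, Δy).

(-1.8, -1.2)

From the two frames, the brown cube sits at roughly (3.2, 4.7) before and (1.4, 3.5) after.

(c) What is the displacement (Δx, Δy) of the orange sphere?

(-1.0, 0.6)

The orange sphere was at about (9.6, 5.1) and moved to about (8.6, 5.7).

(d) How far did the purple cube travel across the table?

0.6

The purple cube moved from about (11.3, 6.2) to (11.6, 5.7), a distance of √(0.3² + 0.5²) ≈ 0.6.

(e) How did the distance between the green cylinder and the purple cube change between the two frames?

-0.7

They were about 10.4 units apart before and 9.7 after — 0.7 units closer together.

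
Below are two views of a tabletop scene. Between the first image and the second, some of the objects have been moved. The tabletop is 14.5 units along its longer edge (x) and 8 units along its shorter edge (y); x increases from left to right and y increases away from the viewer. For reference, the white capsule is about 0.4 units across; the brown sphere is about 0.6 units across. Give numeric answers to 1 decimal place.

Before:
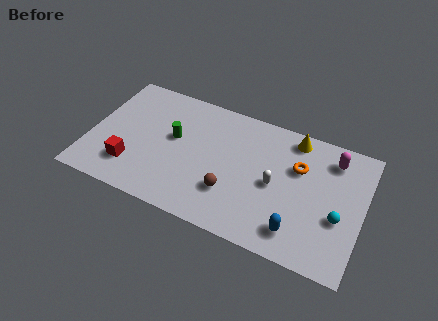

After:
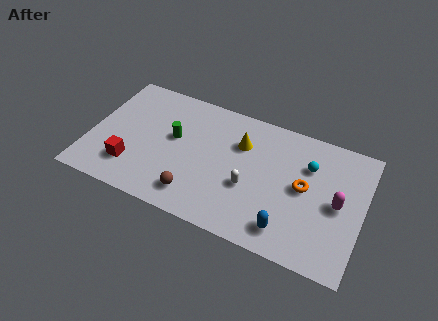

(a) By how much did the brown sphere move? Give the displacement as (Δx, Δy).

(-1.8, -0.9)

The brown sphere started near (7.7, 2.4) and ended near (5.9, 1.5).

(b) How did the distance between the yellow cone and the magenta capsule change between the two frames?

+3.4

The distance was about 2.2 in the first image and 5.6 in the second, so they moved 3.4 units further apart.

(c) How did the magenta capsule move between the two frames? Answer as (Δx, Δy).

(0.5, -2.6)

The magenta capsule was at about (12.7, 6.5) and moved to about (13.2, 3.9).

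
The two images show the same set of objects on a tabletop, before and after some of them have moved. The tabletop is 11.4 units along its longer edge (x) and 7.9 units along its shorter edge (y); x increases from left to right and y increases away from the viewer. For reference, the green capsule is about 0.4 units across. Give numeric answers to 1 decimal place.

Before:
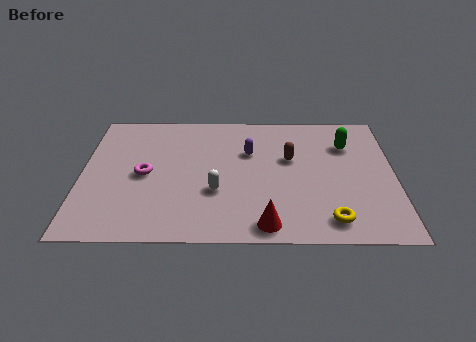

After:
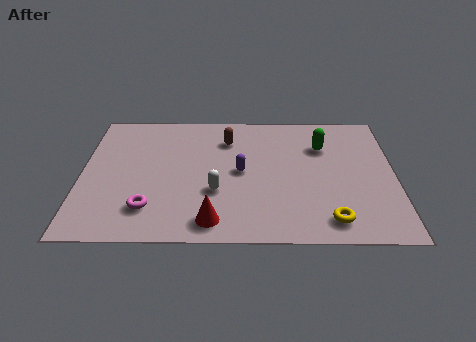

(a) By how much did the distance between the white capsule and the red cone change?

-0.9

The distance was about 2.6 in the first image and 1.7 in the second, so they moved 0.9 units closer together.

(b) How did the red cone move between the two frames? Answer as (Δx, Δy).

(-1.9, 0.2)

From the two frames, the red cone sits at roughly (6.7, 0.9) before and (4.8, 1.1) after.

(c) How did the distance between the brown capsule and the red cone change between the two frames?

+0.9

Before: roughly 4.0 units apart; after: 4.9. That's 0.9 units further apart.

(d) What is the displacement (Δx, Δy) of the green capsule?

(-0.9, -0.1)

The green capsule started near (9.7, 5.7) and ended near (8.8, 5.6).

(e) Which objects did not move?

the white capsule and the yellow torus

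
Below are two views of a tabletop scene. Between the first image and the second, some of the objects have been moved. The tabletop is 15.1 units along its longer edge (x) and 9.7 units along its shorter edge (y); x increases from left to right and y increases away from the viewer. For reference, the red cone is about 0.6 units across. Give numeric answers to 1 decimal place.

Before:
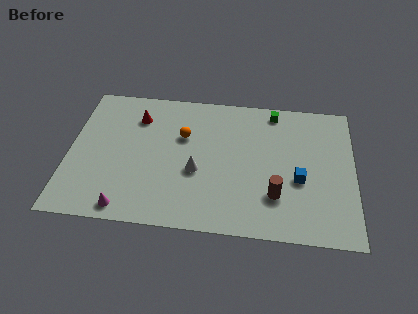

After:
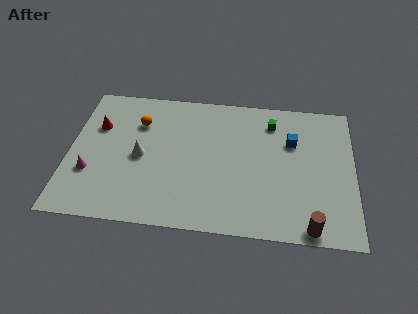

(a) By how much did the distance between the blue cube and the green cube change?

-3.2

Before: roughly 4.9 units apart; after: 1.7. That's 3.2 units closer together.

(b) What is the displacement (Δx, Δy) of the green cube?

(-0.1, -0.8)

The green cube started near (10.8, 8.6) and ended near (10.7, 7.8).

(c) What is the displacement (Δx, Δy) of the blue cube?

(-0.4, 2.6)

The blue cube was at about (12.2, 3.9) and moved to about (11.8, 6.5).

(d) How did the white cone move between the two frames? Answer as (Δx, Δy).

(-3.0, 0.7)

From the two frames, the white cone sits at roughly (6.8, 3.9) before and (3.8, 4.6) after.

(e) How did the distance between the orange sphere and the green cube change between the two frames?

+1.8

Before: roughly 5.3 units apart; after: 7.1. That's 1.8 units further apart.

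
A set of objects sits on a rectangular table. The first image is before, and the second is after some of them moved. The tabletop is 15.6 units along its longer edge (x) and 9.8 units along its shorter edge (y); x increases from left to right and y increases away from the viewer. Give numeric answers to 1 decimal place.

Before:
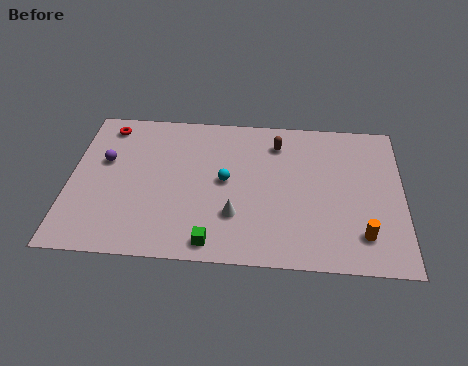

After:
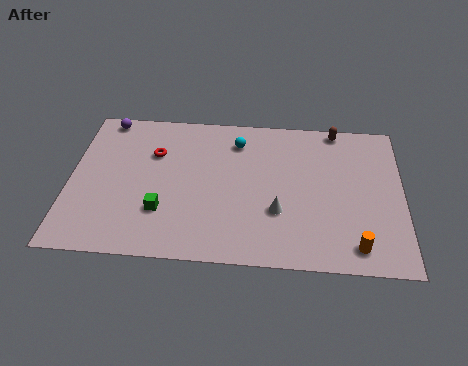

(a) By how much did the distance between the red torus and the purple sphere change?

+0.9

They were about 2.4 units apart before and 3.3 after — 0.9 units further apart.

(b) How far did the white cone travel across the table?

2.0

The white cone was near (7.8, 2.9) before and (9.8, 3.3) after, so it travelled √(2.0² + 0.4²) ≈ 2.0 units.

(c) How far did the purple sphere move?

2.9

The purple sphere was near (1.6, 6.0) before and (1.5, 8.9) after, so it travelled √(0.1² + 2.9²) ≈ 2.9 units.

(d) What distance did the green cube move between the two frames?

3.0

The green cube was near (6.8, 1.1) before and (4.4, 2.9) after, so it travelled √(2.4² + 1.8²) ≈ 3.0 units.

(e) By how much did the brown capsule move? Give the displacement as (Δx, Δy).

(2.8, 1.2)

The brown capsule started near (9.7, 7.8) and ended near (12.5, 9.0).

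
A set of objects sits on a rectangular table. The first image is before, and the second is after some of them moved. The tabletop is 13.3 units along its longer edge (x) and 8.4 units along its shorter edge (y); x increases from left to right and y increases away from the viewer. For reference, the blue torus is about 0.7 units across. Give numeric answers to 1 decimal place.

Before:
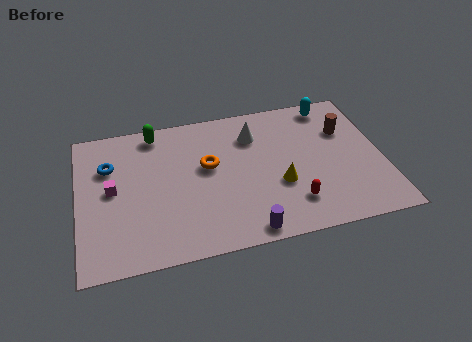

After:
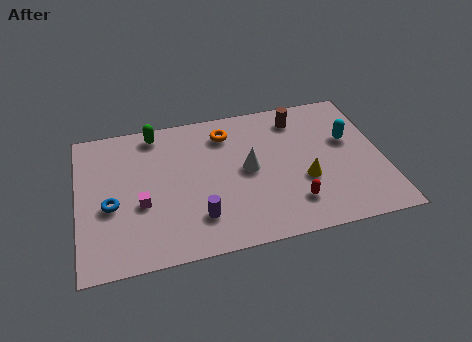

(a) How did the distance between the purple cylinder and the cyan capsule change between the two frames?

-0.3

They were about 7.8 units apart before and 7.5 after — 0.3 units closer together.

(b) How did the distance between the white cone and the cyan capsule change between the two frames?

+0.9

They were about 3.7 units apart before and 4.6 after — 0.9 units further apart.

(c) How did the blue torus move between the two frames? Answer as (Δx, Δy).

(0.0, -2.3)

From the two frames, the blue torus sits at roughly (1.4, 5.8) before and (1.4, 3.5) after.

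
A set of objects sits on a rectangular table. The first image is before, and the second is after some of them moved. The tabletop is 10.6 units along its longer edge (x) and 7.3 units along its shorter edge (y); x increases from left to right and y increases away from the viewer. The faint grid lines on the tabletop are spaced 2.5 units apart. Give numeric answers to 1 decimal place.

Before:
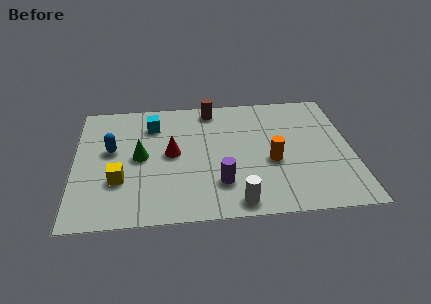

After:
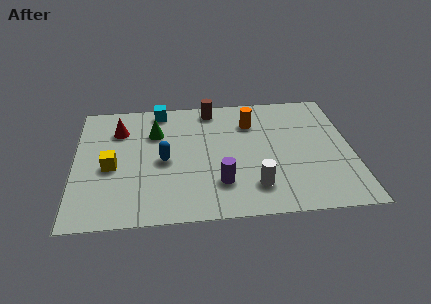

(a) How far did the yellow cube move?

0.9

From (1.7, 2.4) to (1.4, 3.2), the yellow cube covered √(0.3² + 0.8²) ≈ 0.9 units.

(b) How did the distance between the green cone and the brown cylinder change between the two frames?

-1.3

Before: roughly 3.9 units apart; after: 2.6. That's 1.3 units closer together.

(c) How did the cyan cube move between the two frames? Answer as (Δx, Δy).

(0.3, 0.9)

The cyan cube started near (3.0, 5.6) and ended near (3.3, 6.5).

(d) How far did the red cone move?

2.6

From (3.7, 3.8) to (1.7, 5.4), the red cone covered √(2.0² + 1.6²) ≈ 2.6 units.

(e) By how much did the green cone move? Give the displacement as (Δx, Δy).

(0.6, 1.4)

From the two frames, the green cone sits at roughly (2.5, 3.7) before and (3.1, 5.1) after.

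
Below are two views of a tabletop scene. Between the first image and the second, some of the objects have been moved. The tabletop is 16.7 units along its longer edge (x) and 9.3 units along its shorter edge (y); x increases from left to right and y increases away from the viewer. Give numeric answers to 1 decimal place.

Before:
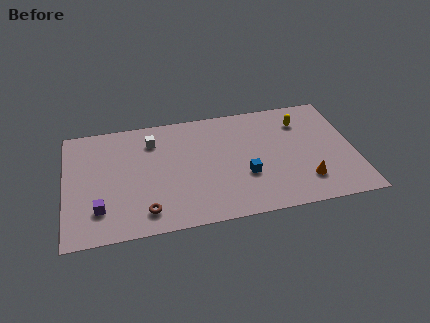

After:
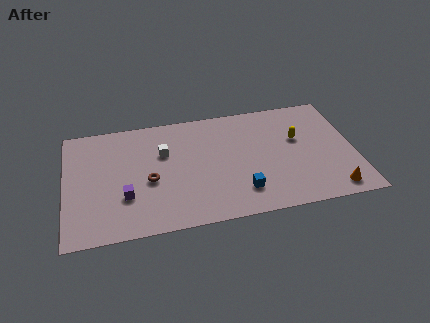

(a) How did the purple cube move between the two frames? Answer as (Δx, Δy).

(1.5, 0.7)

The purple cube started near (1.9, 2.3) and ended near (3.4, 3.0).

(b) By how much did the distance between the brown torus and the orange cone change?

+1.6

Before: roughly 9.2 units apart; after: 10.8. That's 1.6 units further apart.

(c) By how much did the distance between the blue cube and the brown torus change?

-0.5

The distance was about 6.0 in the first image and 5.5 in the second, so they moved 0.5 units closer together.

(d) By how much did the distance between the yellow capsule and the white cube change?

-0.9

They were about 8.7 units apart before and 7.8 after — 0.9 units closer together.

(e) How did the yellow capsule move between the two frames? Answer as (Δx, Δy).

(-0.3, -1.4)

The yellow capsule was at about (13.8, 7.1) and moved to about (13.5, 5.7).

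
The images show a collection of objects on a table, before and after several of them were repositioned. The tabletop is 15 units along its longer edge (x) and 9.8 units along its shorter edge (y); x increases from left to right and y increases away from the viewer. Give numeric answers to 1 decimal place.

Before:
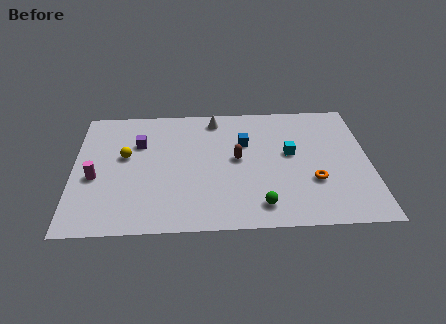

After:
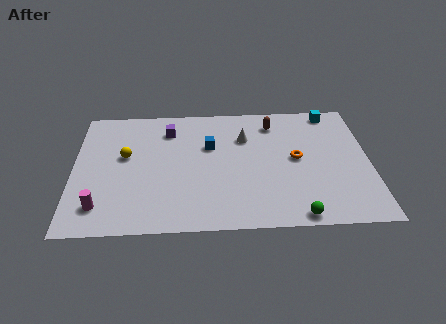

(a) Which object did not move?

the yellow sphere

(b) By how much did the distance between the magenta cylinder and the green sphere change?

+1.2

Before: roughly 8.7 units apart; after: 9.9. That's 1.2 units further apart.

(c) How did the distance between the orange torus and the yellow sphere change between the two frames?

-1.1

They were about 9.8 units apart before and 8.7 after — 1.1 units closer together.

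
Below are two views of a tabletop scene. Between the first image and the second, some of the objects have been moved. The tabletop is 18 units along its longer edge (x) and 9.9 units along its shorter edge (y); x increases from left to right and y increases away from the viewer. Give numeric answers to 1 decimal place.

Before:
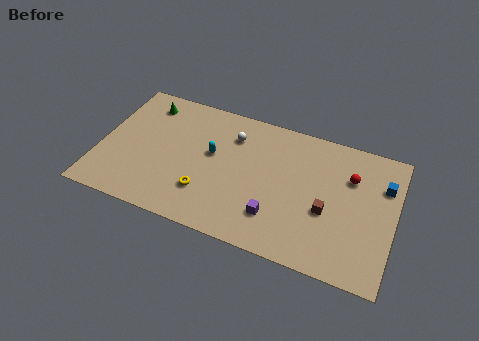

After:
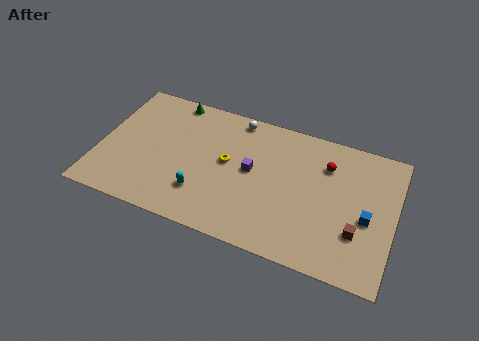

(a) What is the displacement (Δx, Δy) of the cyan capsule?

(-0.3, -3.1)

The cyan capsule started near (6.8, 5.7) and ended near (6.5, 2.6).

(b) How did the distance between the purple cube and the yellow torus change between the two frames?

-2.8

The distance was about 4.3 in the first image and 1.5 in the second, so they moved 2.8 units closer together.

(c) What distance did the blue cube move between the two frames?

2.8

The blue cube was near (17.2, 7.0) before and (16.4, 4.3) after, so it travelled √(0.8² + 2.7²) ≈ 2.8 units.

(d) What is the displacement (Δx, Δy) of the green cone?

(1.6, 0.8)

The green cone started near (2.4, 8.2) and ended near (4.0, 9.0).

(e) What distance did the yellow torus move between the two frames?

2.9

From (6.7, 2.7) to (7.8, 5.4), the yellow torus covered √(1.1² + 2.7²) ≈ 2.9 units.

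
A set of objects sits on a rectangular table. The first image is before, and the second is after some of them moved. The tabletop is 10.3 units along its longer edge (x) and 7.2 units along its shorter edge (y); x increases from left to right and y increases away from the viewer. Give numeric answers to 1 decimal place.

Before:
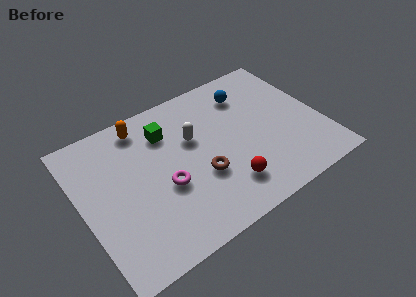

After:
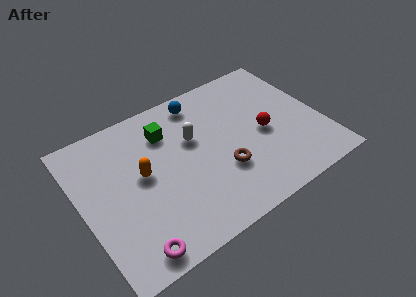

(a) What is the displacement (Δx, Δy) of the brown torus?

(0.9, -0.2)

The brown torus was at about (4.9, 2.6) and moved to about (5.8, 2.4).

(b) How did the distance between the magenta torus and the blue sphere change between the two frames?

+1.8

Before: roughly 4.9 units apart; after: 6.7. That's 1.8 units further apart.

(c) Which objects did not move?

the white capsule and the green cube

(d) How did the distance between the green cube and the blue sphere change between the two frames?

-1.8

Before: roughly 3.6 units apart; after: 1.8. That's 1.8 units closer together.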